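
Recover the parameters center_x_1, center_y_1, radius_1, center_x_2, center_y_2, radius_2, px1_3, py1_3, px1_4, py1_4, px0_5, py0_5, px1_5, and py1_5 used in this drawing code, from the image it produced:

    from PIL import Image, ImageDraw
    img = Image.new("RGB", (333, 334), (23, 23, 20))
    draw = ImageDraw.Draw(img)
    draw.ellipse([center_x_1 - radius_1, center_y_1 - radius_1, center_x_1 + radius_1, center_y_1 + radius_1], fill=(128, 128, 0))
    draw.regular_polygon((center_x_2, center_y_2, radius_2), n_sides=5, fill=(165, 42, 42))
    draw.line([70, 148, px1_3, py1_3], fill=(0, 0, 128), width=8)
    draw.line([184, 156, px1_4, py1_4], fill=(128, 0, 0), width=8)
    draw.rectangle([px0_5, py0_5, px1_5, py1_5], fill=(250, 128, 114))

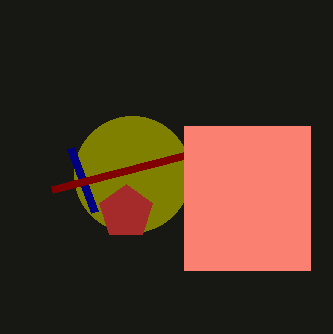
center_x_1 = 132; center_y_1 = 174; radius_1 = 58; center_x_2 = 126; center_y_2 = 212; radius_2 = 28; px1_3 = 94; py1_3 = 212; px1_4 = 52; py1_4 = 190; px0_5 = 184; py0_5 = 126; px1_5 = 310; py1_5 = 270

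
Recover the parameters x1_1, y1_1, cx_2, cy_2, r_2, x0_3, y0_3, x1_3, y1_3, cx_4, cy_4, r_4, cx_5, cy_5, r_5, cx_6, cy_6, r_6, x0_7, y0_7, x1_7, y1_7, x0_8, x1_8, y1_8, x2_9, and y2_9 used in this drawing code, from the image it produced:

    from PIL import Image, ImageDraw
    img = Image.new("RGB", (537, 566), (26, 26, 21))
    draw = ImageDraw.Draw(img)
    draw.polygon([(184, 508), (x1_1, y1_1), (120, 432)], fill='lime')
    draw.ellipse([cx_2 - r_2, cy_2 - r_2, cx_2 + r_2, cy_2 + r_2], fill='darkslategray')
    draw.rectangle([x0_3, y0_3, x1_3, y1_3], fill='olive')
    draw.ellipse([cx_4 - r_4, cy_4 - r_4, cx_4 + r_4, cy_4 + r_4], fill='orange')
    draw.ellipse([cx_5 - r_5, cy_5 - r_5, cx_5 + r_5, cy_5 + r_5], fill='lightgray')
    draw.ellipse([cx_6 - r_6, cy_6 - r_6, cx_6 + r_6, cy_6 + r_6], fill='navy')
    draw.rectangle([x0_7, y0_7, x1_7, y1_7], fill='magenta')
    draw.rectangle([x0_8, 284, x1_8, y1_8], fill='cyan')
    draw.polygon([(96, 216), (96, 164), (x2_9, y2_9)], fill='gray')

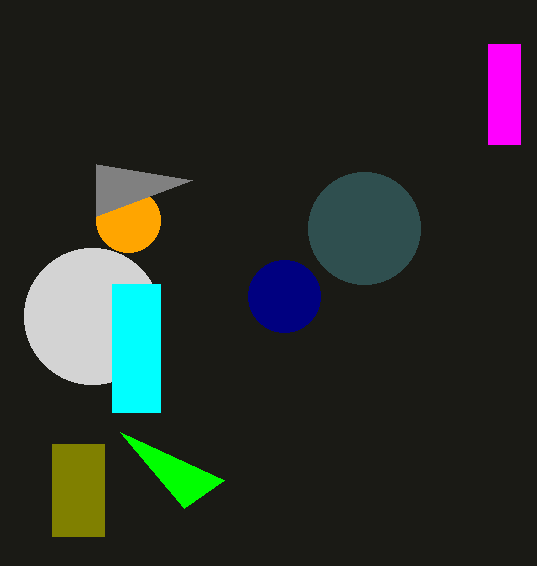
x1_1 = 224; y1_1 = 480; cx_2 = 364; cy_2 = 228; r_2 = 56; x0_3 = 52; y0_3 = 444; x1_3 = 104; y1_3 = 536; cx_4 = 128; cy_4 = 220; r_4 = 32; cx_5 = 92; cy_5 = 316; r_5 = 68; cx_6 = 284; cy_6 = 296; r_6 = 36; x0_7 = 488; y0_7 = 44; x1_7 = 520; y1_7 = 144; x0_8 = 112; x1_8 = 160; y1_8 = 412; x2_9 = 192; y2_9 = 180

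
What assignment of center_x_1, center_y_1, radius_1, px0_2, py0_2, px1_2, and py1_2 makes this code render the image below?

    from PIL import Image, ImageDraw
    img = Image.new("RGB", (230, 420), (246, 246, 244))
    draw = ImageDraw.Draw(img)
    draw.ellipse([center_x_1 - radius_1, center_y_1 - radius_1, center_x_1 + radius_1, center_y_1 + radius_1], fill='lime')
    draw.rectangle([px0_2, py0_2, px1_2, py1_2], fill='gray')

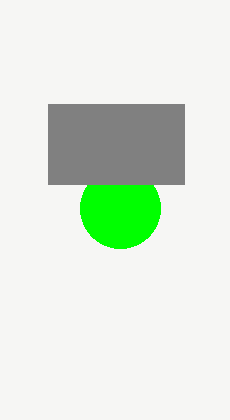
center_x_1 = 120
center_y_1 = 208
radius_1 = 40
px0_2 = 48
py0_2 = 104
px1_2 = 184
py1_2 = 184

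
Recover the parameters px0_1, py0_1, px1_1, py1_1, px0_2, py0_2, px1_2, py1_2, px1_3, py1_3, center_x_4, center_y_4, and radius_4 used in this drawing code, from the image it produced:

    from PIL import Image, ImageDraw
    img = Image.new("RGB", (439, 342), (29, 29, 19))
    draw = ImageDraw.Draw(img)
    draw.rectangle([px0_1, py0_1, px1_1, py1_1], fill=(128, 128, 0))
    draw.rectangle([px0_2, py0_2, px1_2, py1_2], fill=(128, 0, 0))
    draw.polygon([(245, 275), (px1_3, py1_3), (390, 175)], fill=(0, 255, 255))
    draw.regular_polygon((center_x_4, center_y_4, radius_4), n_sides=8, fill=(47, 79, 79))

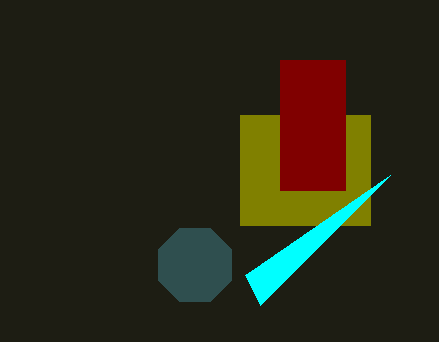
px0_1 = 240
py0_1 = 115
px1_1 = 370
py1_1 = 225
px0_2 = 280
py0_2 = 60
px1_2 = 345
py1_2 = 190
px1_3 = 260
py1_3 = 305
center_x_4 = 195
center_y_4 = 265
radius_4 = 40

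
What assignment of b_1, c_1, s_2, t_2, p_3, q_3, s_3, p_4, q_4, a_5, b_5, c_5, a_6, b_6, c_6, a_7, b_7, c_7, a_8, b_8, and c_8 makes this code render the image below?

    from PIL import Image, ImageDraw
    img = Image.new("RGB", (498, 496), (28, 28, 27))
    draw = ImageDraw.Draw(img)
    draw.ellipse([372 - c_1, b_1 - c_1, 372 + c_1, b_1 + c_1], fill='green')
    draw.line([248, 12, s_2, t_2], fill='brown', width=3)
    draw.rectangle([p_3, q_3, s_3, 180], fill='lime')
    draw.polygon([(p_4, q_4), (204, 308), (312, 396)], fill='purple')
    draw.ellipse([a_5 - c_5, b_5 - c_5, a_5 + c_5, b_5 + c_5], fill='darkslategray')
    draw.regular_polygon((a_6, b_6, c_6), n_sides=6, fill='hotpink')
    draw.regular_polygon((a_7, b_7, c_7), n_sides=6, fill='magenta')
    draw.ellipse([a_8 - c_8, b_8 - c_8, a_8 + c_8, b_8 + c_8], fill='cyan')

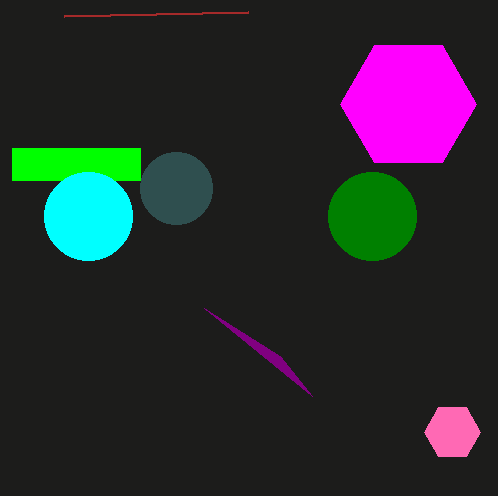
b_1 = 216, c_1 = 44, s_2 = 64, t_2 = 16, p_3 = 12, q_3 = 148, s_3 = 140, p_4 = 280, q_4 = 356, a_5 = 176, b_5 = 188, c_5 = 36, a_6 = 452, b_6 = 432, c_6 = 28, a_7 = 408, b_7 = 104, c_7 = 68, a_8 = 88, b_8 = 216, c_8 = 44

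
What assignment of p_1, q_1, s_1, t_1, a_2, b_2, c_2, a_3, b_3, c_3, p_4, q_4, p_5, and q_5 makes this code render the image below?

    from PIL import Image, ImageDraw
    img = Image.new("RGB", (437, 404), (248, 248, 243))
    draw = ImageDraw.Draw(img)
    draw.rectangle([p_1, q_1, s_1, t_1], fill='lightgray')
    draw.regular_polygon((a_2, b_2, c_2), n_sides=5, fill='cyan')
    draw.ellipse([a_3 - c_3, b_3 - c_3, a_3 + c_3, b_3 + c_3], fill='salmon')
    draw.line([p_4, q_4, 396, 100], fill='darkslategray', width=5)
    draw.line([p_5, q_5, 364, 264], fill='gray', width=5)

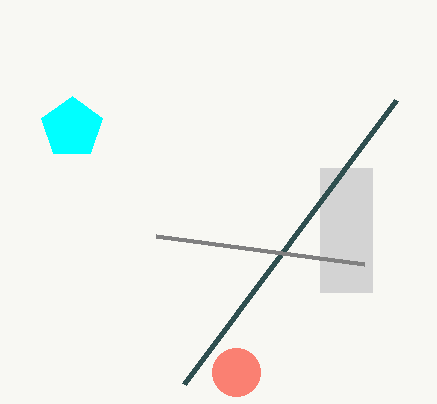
p_1 = 320
q_1 = 168
s_1 = 372
t_1 = 292
a_2 = 72
b_2 = 128
c_2 = 32
a_3 = 236
b_3 = 372
c_3 = 24
p_4 = 184
q_4 = 384
p_5 = 156
q_5 = 236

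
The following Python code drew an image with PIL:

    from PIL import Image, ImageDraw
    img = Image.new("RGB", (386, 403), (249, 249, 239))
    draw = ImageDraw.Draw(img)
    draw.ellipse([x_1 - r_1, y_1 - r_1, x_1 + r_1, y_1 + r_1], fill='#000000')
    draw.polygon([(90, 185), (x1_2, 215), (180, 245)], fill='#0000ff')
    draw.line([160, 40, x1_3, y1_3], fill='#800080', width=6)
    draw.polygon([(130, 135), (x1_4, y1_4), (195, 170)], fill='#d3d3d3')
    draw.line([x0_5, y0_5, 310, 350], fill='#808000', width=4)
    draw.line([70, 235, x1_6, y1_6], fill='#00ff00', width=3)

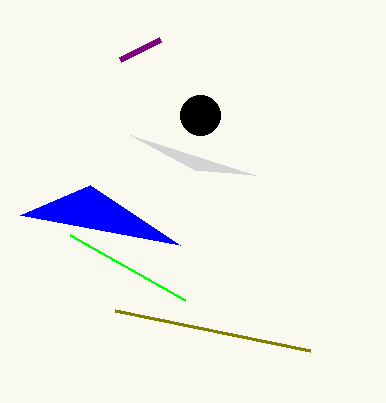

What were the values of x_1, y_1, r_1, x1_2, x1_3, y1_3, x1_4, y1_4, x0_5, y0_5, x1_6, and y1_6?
x_1 = 200
y_1 = 115
r_1 = 20
x1_2 = 20
x1_3 = 120
y1_3 = 60
x1_4 = 255
y1_4 = 175
x0_5 = 115
y0_5 = 310
x1_6 = 185
y1_6 = 300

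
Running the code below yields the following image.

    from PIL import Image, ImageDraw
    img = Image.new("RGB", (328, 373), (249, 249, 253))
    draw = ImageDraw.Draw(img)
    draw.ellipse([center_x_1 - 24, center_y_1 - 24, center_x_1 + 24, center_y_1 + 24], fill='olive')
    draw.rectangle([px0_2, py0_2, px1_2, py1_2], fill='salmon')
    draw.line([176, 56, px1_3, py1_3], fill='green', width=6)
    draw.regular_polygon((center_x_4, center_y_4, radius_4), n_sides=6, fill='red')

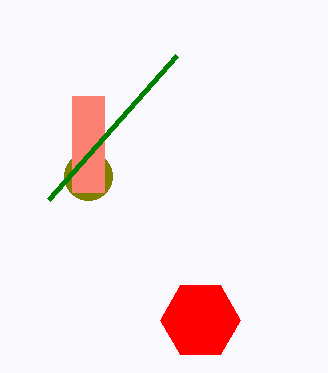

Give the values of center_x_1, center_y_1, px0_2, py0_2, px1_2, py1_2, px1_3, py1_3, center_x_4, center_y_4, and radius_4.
center_x_1 = 88, center_y_1 = 176, px0_2 = 72, py0_2 = 96, px1_2 = 104, py1_2 = 192, px1_3 = 48, py1_3 = 200, center_x_4 = 200, center_y_4 = 320, radius_4 = 40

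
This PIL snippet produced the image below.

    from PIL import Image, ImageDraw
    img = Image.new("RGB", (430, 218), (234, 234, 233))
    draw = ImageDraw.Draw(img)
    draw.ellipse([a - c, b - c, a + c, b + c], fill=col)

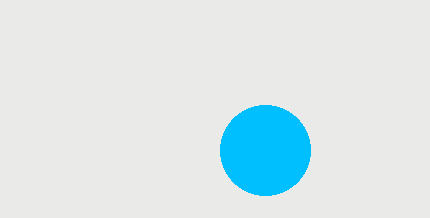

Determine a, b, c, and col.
a = 265, b = 150, c = 45, col = 'deepskyblue'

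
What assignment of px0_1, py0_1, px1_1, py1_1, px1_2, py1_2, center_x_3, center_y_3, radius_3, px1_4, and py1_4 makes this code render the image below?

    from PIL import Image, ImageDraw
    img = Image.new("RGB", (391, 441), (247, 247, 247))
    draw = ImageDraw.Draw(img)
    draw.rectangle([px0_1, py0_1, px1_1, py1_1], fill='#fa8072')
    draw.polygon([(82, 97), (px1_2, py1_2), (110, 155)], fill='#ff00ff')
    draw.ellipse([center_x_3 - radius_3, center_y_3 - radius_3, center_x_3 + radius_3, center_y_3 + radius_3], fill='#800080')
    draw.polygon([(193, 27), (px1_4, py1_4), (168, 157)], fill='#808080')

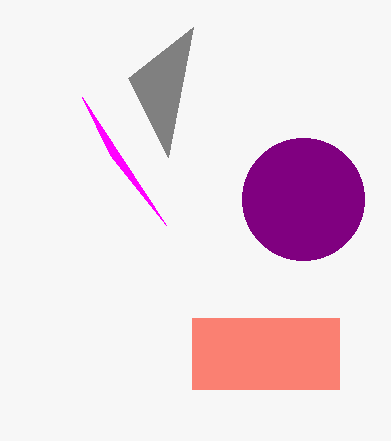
px0_1 = 192
py0_1 = 318
px1_1 = 339
py1_1 = 389
px1_2 = 166
py1_2 = 225
center_x_3 = 303
center_y_3 = 199
radius_3 = 61
px1_4 = 128
py1_4 = 78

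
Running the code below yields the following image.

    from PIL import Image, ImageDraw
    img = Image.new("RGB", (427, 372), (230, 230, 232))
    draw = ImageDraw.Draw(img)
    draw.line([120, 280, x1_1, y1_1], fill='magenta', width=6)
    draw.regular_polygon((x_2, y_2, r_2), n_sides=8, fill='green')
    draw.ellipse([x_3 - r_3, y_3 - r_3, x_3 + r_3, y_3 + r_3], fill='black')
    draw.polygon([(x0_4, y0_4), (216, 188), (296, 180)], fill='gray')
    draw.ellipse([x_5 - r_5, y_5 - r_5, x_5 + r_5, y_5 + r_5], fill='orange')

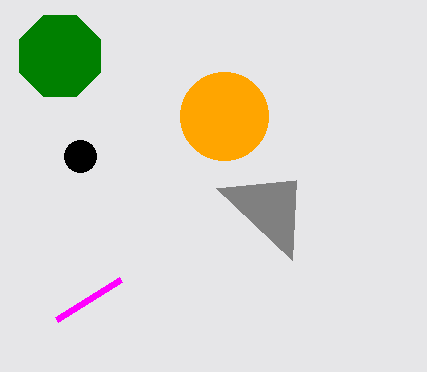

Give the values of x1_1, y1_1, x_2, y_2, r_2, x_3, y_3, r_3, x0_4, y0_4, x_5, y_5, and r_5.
x1_1 = 56; y1_1 = 320; x_2 = 60; y_2 = 56; r_2 = 44; x_3 = 80; y_3 = 156; r_3 = 16; x0_4 = 292; y0_4 = 260; x_5 = 224; y_5 = 116; r_5 = 44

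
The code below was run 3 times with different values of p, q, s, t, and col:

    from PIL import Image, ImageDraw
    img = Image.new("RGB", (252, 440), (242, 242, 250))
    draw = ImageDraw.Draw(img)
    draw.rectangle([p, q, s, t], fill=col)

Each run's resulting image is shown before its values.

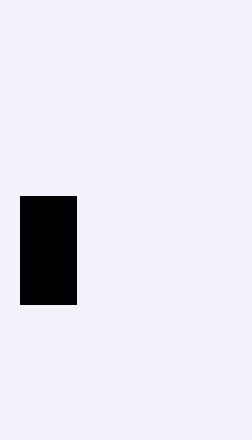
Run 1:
p = 20
q = 196
s = 76
t = 304
col = 'black'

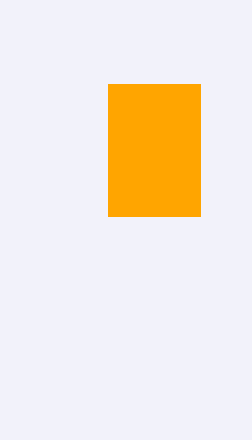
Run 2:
p = 108
q = 84
s = 200
t = 216
col = 'orange'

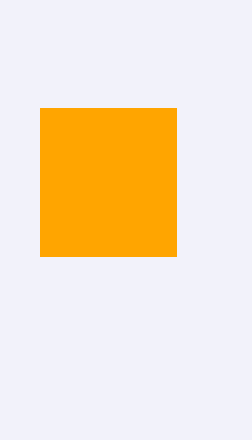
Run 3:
p = 40
q = 108
s = 176
t = 256
col = 'orange'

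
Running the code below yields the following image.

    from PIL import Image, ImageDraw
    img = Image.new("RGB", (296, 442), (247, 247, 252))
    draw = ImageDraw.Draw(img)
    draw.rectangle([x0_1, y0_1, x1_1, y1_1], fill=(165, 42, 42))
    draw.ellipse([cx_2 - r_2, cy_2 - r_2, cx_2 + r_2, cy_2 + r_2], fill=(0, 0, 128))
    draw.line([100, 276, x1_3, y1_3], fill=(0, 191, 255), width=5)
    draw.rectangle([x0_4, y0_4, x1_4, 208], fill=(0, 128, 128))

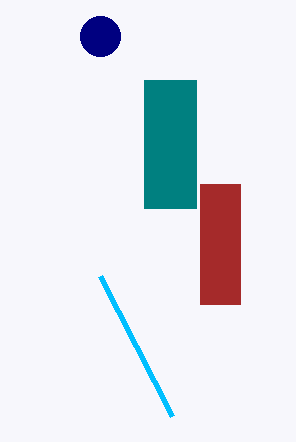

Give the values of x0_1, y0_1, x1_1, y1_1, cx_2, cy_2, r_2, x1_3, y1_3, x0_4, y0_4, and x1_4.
x0_1 = 200; y0_1 = 184; x1_1 = 240; y1_1 = 304; cx_2 = 100; cy_2 = 36; r_2 = 20; x1_3 = 172; y1_3 = 416; x0_4 = 144; y0_4 = 80; x1_4 = 196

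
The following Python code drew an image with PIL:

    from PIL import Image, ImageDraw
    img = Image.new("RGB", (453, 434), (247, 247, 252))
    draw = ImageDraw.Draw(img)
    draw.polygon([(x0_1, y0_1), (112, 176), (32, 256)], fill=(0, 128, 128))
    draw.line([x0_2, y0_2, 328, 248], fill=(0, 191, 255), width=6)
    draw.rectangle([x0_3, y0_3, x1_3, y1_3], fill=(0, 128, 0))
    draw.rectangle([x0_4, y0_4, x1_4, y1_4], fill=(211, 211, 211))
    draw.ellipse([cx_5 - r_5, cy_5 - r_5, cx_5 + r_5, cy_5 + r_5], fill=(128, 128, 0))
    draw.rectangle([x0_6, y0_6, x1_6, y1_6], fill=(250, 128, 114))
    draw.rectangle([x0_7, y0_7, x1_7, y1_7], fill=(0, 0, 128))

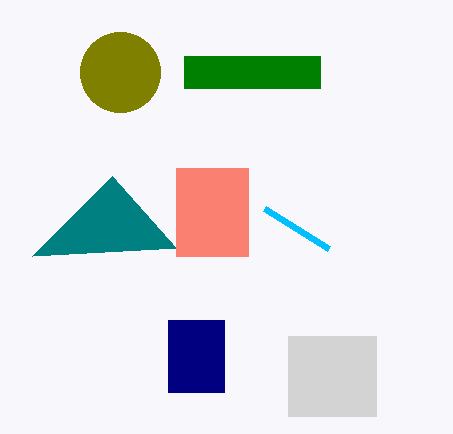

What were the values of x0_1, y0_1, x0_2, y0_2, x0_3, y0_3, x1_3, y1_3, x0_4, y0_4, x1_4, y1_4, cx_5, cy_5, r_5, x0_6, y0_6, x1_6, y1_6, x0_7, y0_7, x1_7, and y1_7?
x0_1 = 176; y0_1 = 248; x0_2 = 264; y0_2 = 208; x0_3 = 184; y0_3 = 56; x1_3 = 320; y1_3 = 88; x0_4 = 288; y0_4 = 336; x1_4 = 376; y1_4 = 416; cx_5 = 120; cy_5 = 72; r_5 = 40; x0_6 = 176; y0_6 = 168; x1_6 = 248; y1_6 = 256; x0_7 = 168; y0_7 = 320; x1_7 = 224; y1_7 = 392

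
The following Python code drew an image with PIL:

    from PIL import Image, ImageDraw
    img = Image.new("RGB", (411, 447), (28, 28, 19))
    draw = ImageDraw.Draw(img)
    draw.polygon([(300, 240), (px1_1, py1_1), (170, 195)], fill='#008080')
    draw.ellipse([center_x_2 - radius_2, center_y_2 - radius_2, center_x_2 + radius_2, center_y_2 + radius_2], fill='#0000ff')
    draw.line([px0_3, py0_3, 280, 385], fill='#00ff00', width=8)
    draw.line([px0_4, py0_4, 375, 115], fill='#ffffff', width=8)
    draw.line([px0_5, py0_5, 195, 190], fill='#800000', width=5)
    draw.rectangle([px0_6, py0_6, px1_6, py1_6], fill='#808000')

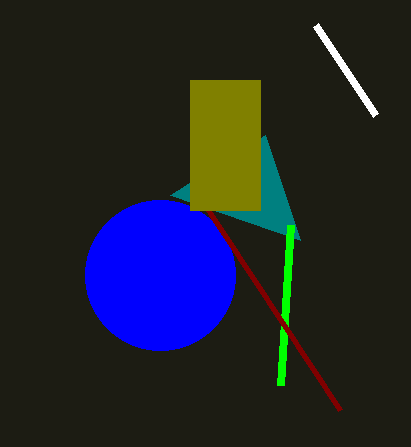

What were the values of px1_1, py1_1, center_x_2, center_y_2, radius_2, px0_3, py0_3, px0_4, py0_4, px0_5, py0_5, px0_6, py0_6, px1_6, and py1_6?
px1_1 = 265
py1_1 = 135
center_x_2 = 160
center_y_2 = 275
radius_2 = 75
px0_3 = 290
py0_3 = 225
px0_4 = 315
py0_4 = 25
px0_5 = 340
py0_5 = 410
px0_6 = 190
py0_6 = 80
px1_6 = 260
py1_6 = 210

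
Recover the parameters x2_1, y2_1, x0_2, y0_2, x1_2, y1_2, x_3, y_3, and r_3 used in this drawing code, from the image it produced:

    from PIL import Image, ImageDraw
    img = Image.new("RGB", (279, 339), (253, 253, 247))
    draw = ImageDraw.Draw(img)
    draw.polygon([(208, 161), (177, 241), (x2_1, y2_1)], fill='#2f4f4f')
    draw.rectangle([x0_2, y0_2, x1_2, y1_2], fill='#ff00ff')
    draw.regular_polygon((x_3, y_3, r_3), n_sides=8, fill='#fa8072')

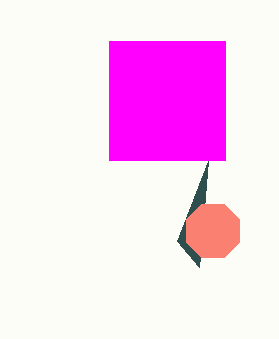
x2_1 = 199, y2_1 = 267, x0_2 = 109, y0_2 = 41, x1_2 = 225, y1_2 = 160, x_3 = 213, y_3 = 231, r_3 = 29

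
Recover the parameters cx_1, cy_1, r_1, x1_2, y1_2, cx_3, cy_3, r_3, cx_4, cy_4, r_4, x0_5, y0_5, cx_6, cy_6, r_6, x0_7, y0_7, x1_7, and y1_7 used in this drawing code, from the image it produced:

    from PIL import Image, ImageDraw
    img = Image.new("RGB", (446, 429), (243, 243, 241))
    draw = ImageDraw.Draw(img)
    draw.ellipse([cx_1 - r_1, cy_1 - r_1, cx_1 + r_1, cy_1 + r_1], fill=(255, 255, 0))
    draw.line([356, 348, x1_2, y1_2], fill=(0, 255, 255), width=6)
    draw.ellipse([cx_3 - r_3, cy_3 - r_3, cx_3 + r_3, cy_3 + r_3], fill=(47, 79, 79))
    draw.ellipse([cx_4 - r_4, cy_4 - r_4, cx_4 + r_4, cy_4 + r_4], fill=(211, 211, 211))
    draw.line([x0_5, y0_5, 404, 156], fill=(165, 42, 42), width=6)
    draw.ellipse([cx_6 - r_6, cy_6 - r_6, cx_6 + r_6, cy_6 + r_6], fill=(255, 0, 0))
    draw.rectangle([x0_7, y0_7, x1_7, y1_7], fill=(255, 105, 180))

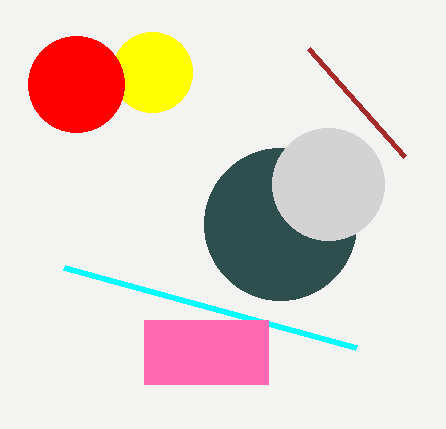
cx_1 = 152, cy_1 = 72, r_1 = 40, x1_2 = 64, y1_2 = 268, cx_3 = 280, cy_3 = 224, r_3 = 76, cx_4 = 328, cy_4 = 184, r_4 = 56, x0_5 = 308, y0_5 = 48, cx_6 = 76, cy_6 = 84, r_6 = 48, x0_7 = 144, y0_7 = 320, x1_7 = 268, y1_7 = 384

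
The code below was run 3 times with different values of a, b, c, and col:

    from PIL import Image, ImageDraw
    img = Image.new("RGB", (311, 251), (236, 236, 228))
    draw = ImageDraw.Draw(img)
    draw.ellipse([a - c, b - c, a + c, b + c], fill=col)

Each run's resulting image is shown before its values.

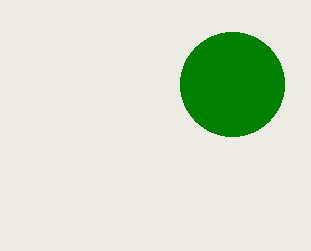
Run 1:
a = 232; b = 84; c = 52; col = 'green'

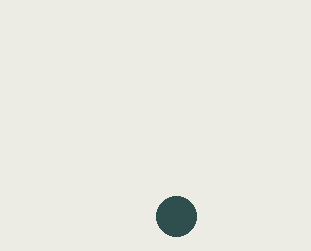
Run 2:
a = 176
b = 216
c = 20
col = 'darkslategray'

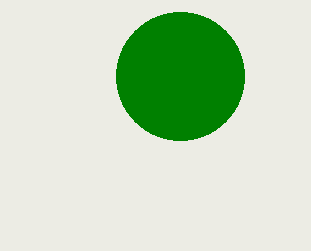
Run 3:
a = 180, b = 76, c = 64, col = 'green'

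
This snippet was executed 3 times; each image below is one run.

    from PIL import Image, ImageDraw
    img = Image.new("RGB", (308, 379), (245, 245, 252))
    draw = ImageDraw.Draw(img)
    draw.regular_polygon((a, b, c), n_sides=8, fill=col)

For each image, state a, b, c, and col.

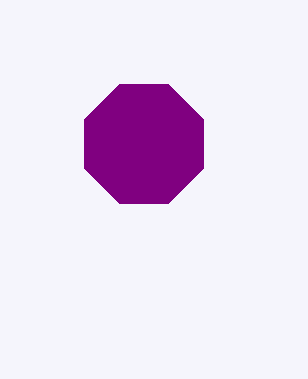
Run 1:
a = 144
b = 144
c = 64
col = 'purple'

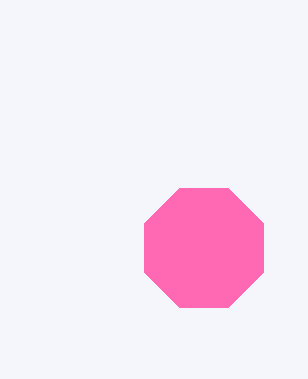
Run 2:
a = 204; b = 248; c = 64; col = 'hotpink'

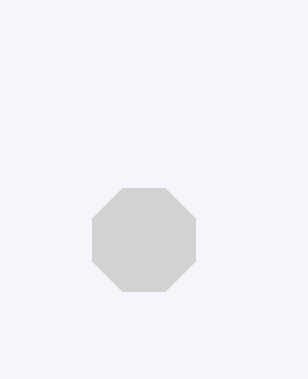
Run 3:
a = 144, b = 240, c = 56, col = 'lightgray'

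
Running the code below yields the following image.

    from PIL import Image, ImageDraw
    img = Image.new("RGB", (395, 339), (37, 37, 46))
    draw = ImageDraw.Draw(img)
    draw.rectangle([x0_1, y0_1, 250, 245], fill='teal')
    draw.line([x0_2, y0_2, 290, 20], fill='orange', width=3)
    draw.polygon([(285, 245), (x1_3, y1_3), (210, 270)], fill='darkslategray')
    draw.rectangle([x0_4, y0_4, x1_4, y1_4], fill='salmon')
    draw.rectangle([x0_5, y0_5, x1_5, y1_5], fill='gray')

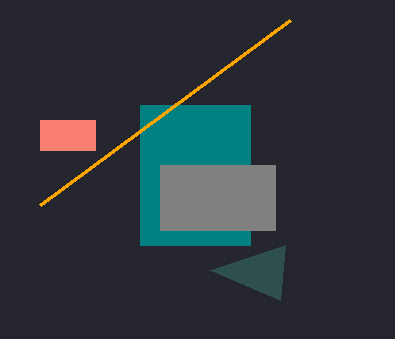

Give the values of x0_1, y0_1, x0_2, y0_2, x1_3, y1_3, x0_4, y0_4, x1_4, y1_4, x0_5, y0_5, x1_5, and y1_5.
x0_1 = 140; y0_1 = 105; x0_2 = 40; y0_2 = 205; x1_3 = 280; y1_3 = 300; x0_4 = 40; y0_4 = 120; x1_4 = 95; y1_4 = 150; x0_5 = 160; y0_5 = 165; x1_5 = 275; y1_5 = 230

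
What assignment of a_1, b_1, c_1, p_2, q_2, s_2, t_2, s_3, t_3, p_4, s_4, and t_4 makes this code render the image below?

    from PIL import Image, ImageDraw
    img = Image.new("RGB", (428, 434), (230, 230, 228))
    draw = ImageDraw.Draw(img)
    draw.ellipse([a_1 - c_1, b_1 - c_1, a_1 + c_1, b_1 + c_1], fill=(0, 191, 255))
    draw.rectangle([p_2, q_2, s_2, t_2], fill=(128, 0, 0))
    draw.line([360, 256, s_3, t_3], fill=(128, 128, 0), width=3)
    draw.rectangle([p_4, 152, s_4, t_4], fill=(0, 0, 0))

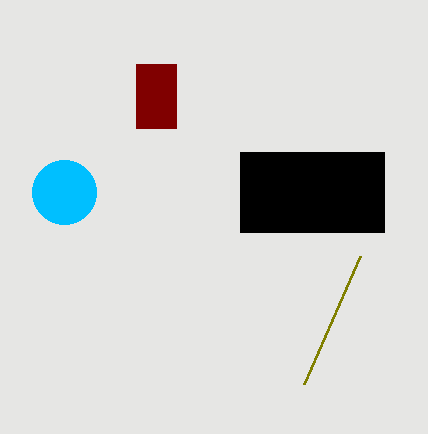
a_1 = 64; b_1 = 192; c_1 = 32; p_2 = 136; q_2 = 64; s_2 = 176; t_2 = 128; s_3 = 304; t_3 = 384; p_4 = 240; s_4 = 384; t_4 = 232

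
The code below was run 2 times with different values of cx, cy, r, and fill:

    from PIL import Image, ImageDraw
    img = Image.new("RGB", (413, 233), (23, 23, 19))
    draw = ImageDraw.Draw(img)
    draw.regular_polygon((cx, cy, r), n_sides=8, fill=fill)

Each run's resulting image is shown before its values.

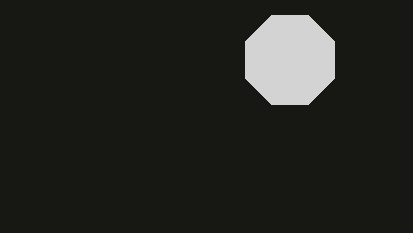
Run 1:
cx = 290; cy = 60; r = 48; fill = 'lightgray'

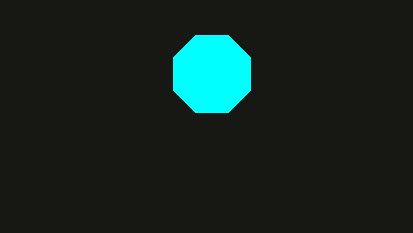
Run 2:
cx = 212
cy = 74
r = 42
fill = 'cyan'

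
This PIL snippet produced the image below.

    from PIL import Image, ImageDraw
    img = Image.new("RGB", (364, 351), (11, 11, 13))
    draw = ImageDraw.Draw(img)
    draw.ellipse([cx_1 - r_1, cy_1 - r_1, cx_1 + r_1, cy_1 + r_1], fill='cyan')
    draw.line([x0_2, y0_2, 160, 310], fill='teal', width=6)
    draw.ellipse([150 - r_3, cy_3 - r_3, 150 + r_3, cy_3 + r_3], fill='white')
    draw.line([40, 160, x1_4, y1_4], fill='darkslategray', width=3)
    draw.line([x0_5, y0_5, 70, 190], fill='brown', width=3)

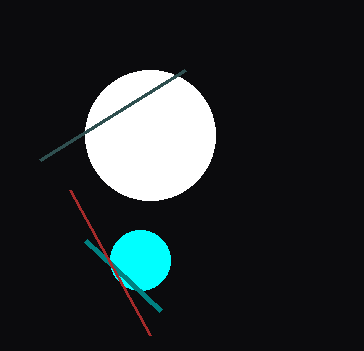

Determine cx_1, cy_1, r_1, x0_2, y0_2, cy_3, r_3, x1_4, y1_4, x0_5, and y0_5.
cx_1 = 140; cy_1 = 260; r_1 = 30; x0_2 = 85; y0_2 = 240; cy_3 = 135; r_3 = 65; x1_4 = 185; y1_4 = 70; x0_5 = 150; y0_5 = 335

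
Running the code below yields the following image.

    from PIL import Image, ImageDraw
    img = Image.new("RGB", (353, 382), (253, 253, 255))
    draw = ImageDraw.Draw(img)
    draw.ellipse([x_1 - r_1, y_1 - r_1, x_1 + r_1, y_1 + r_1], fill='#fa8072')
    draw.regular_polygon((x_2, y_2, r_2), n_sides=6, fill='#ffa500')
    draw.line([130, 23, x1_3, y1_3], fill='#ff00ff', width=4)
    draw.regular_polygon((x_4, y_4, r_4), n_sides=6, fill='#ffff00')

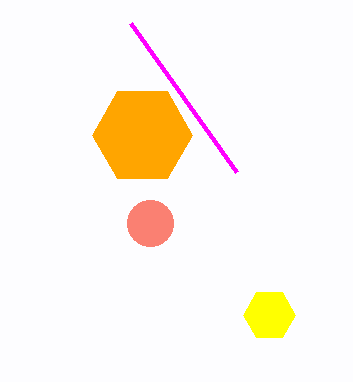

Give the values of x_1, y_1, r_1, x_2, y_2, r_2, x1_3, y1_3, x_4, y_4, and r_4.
x_1 = 150
y_1 = 223
r_1 = 23
x_2 = 142
y_2 = 135
r_2 = 50
x1_3 = 236
y1_3 = 172
x_4 = 269
y_4 = 315
r_4 = 26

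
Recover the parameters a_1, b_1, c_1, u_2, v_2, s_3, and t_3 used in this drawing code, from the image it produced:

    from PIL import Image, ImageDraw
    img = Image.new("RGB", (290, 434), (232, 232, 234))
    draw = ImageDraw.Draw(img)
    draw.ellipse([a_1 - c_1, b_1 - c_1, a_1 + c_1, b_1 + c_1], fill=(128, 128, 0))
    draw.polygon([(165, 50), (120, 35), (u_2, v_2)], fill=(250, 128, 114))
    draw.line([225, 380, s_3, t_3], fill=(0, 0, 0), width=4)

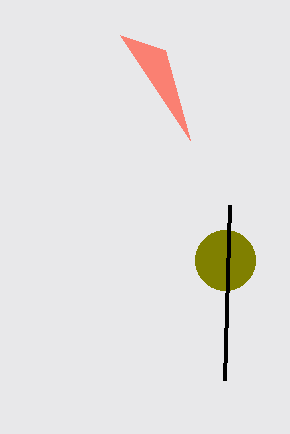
a_1 = 225; b_1 = 260; c_1 = 30; u_2 = 190; v_2 = 140; s_3 = 230; t_3 = 205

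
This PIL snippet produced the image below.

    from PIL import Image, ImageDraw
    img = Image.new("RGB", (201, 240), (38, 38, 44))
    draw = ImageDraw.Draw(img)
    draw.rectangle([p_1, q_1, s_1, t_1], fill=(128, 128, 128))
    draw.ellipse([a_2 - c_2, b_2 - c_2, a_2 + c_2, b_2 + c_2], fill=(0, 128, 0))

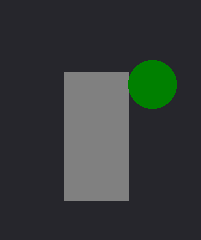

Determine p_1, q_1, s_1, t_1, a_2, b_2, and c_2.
p_1 = 64, q_1 = 72, s_1 = 128, t_1 = 200, a_2 = 152, b_2 = 84, c_2 = 24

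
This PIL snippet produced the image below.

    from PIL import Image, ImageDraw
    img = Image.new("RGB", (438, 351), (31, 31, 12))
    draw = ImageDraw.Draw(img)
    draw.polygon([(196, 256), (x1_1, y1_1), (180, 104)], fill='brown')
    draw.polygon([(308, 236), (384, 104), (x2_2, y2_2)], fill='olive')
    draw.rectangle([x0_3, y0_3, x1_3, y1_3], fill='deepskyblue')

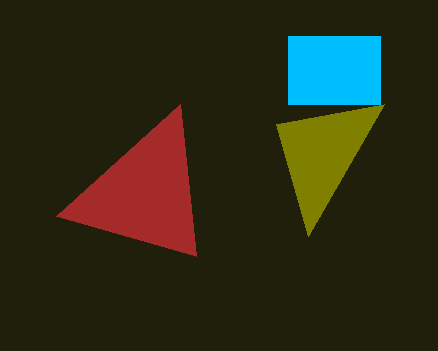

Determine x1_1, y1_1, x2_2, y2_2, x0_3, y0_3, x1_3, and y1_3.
x1_1 = 56
y1_1 = 216
x2_2 = 276
y2_2 = 124
x0_3 = 288
y0_3 = 36
x1_3 = 380
y1_3 = 104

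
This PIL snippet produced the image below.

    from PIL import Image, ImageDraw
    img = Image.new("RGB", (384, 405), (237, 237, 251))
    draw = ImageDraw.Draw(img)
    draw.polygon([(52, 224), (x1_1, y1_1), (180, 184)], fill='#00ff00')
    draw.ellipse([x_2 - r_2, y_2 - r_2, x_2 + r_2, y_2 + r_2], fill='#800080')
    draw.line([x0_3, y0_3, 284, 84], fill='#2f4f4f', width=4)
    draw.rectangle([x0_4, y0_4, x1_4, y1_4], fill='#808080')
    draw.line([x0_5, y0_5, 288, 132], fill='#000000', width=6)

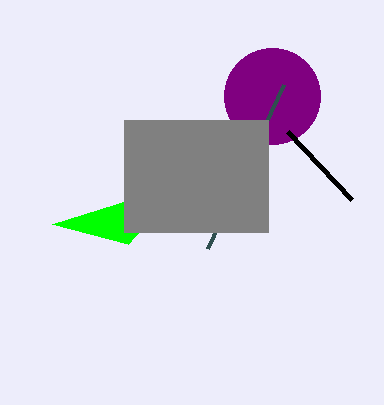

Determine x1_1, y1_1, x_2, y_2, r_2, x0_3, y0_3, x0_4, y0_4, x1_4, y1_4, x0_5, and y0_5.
x1_1 = 128
y1_1 = 244
x_2 = 272
y_2 = 96
r_2 = 48
x0_3 = 208
y0_3 = 248
x0_4 = 124
y0_4 = 120
x1_4 = 268
y1_4 = 232
x0_5 = 352
y0_5 = 200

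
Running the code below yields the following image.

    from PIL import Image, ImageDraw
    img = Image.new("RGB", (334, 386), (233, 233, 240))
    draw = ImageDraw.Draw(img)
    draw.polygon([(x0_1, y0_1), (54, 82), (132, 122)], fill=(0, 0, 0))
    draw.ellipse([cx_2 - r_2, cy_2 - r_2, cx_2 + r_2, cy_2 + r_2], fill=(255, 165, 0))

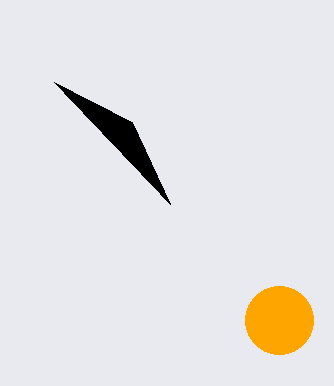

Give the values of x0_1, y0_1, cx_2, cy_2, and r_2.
x0_1 = 170
y0_1 = 204
cx_2 = 279
cy_2 = 320
r_2 = 34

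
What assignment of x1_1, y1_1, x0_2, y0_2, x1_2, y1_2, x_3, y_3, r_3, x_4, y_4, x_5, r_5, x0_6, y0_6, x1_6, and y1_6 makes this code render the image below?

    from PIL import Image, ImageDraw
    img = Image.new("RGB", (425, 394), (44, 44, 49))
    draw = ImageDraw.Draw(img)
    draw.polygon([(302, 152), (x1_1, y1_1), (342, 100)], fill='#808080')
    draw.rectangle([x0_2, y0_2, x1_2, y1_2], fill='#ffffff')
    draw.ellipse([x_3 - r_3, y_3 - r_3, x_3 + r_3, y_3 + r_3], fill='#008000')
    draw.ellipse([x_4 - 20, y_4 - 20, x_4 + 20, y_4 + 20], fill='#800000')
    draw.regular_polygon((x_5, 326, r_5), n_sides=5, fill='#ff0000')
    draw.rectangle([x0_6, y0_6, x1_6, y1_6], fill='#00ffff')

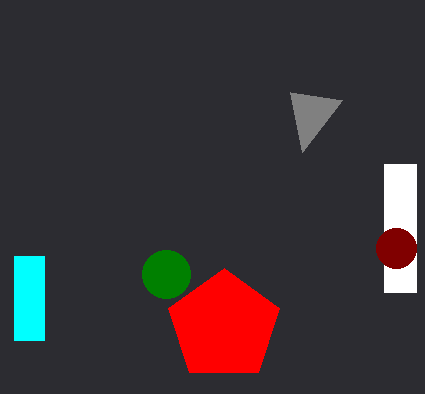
x1_1 = 290, y1_1 = 92, x0_2 = 384, y0_2 = 164, x1_2 = 416, y1_2 = 292, x_3 = 166, y_3 = 274, r_3 = 24, x_4 = 396, y_4 = 248, x_5 = 224, r_5 = 58, x0_6 = 14, y0_6 = 256, x1_6 = 44, y1_6 = 340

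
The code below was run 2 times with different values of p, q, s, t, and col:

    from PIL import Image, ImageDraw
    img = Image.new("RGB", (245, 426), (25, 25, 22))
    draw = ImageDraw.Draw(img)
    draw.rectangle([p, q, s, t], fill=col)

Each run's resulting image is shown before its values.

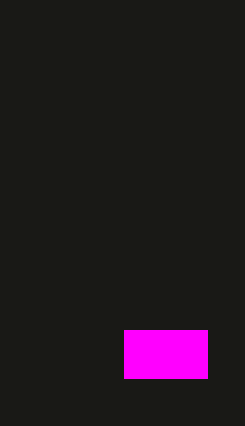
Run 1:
p = 124, q = 330, s = 207, t = 378, col = 'magenta'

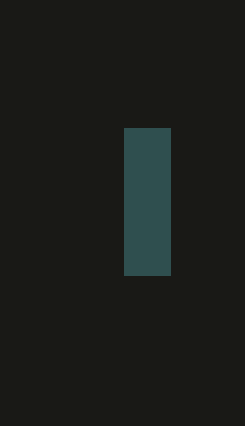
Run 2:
p = 124; q = 128; s = 170; t = 275; col = 'darkslategray'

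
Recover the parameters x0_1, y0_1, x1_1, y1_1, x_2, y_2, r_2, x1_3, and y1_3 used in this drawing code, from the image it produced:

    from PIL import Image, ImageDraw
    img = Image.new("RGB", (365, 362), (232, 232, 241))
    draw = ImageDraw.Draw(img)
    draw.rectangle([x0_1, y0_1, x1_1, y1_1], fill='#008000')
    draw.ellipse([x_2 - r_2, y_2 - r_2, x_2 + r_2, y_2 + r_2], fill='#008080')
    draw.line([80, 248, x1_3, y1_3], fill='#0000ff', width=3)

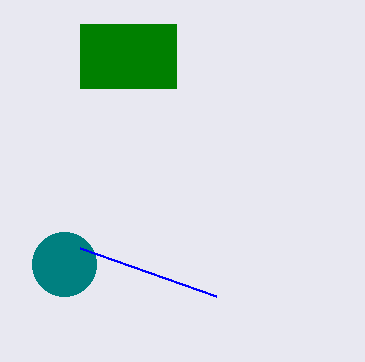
x0_1 = 80; y0_1 = 24; x1_1 = 176; y1_1 = 88; x_2 = 64; y_2 = 264; r_2 = 32; x1_3 = 216; y1_3 = 296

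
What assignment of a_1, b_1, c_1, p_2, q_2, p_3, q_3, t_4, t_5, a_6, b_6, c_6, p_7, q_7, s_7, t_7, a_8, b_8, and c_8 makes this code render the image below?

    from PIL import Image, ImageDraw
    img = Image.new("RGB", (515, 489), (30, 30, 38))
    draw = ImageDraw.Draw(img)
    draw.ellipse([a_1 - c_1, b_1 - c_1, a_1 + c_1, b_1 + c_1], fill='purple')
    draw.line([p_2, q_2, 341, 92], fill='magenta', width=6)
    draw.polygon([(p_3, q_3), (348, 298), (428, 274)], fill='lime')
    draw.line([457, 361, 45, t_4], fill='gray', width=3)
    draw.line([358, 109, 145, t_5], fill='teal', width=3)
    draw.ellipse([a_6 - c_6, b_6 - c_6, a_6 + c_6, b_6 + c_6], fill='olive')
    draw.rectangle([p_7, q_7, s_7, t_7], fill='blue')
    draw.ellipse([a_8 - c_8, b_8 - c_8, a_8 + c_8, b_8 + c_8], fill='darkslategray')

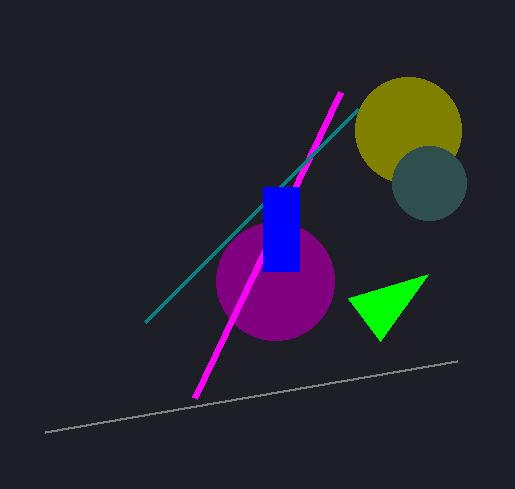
a_1 = 275; b_1 = 281; c_1 = 59; p_2 = 195; q_2 = 398; p_3 = 380; q_3 = 341; t_4 = 432; t_5 = 322; a_6 = 408; b_6 = 130; c_6 = 53; p_7 = 263; q_7 = 187; s_7 = 299; t_7 = 271; a_8 = 429; b_8 = 183; c_8 = 37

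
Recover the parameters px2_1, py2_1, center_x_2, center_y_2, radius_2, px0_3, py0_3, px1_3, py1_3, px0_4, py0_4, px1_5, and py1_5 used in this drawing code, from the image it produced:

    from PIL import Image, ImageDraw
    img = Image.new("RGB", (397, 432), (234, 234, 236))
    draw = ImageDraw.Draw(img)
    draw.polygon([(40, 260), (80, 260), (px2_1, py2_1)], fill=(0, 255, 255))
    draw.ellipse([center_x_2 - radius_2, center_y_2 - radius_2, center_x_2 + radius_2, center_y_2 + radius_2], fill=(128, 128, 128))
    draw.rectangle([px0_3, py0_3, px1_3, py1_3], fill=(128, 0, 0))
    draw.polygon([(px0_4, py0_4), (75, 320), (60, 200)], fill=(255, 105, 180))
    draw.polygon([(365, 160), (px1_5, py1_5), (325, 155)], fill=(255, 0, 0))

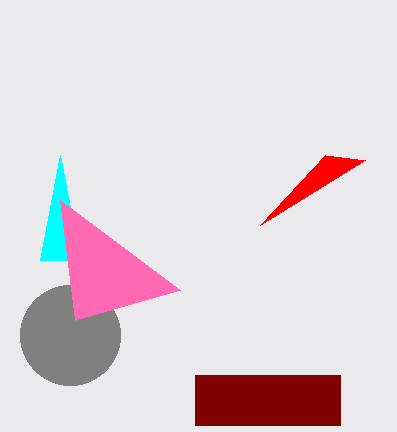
px2_1 = 60
py2_1 = 155
center_x_2 = 70
center_y_2 = 335
radius_2 = 50
px0_3 = 195
py0_3 = 375
px1_3 = 340
py1_3 = 425
px0_4 = 180
py0_4 = 290
px1_5 = 260
py1_5 = 225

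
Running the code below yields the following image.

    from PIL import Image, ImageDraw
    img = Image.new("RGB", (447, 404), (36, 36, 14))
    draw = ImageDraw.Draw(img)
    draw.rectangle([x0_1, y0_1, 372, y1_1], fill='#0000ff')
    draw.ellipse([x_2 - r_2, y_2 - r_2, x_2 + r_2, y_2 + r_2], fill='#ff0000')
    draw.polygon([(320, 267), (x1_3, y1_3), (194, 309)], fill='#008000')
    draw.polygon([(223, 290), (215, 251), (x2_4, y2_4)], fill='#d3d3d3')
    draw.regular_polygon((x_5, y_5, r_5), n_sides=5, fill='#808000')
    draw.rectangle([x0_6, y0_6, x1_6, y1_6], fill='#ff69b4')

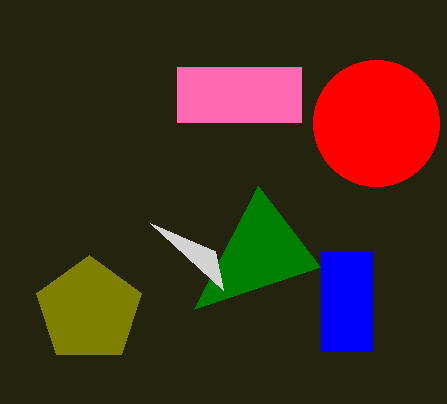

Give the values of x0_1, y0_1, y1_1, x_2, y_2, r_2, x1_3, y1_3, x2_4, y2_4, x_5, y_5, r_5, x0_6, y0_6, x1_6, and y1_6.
x0_1 = 321; y0_1 = 252; y1_1 = 351; x_2 = 376; y_2 = 123; r_2 = 63; x1_3 = 258; y1_3 = 186; x2_4 = 150; y2_4 = 223; x_5 = 89; y_5 = 310; r_5 = 55; x0_6 = 177; y0_6 = 67; x1_6 = 301; y1_6 = 122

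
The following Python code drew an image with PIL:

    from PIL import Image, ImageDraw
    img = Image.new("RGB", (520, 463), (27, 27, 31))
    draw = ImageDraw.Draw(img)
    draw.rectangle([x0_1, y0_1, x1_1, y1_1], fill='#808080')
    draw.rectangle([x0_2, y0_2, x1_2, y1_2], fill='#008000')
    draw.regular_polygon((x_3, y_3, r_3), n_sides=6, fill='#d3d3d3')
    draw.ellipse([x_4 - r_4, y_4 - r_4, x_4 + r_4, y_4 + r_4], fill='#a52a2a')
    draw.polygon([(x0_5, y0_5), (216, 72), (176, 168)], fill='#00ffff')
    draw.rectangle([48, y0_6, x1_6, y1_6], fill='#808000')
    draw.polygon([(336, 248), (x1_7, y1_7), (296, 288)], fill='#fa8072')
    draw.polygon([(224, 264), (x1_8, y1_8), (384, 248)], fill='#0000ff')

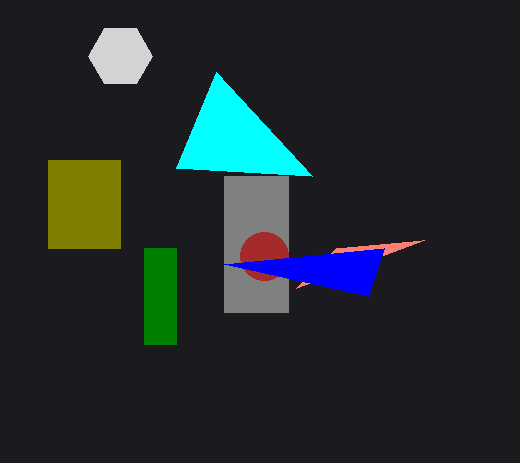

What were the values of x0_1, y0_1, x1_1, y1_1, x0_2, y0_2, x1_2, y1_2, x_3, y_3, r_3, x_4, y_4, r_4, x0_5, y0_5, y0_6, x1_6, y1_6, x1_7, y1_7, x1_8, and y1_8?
x0_1 = 224, y0_1 = 176, x1_1 = 288, y1_1 = 312, x0_2 = 144, y0_2 = 248, x1_2 = 176, y1_2 = 344, x_3 = 120, y_3 = 56, r_3 = 32, x_4 = 264, y_4 = 256, r_4 = 24, x0_5 = 312, y0_5 = 176, y0_6 = 160, x1_6 = 120, y1_6 = 248, x1_7 = 424, y1_7 = 240, x1_8 = 368, y1_8 = 296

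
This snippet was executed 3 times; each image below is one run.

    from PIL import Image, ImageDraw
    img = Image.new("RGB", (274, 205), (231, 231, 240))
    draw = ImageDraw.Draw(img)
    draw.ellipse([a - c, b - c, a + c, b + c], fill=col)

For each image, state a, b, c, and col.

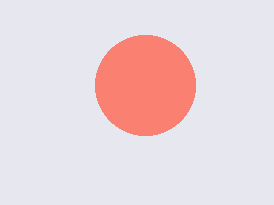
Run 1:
a = 145; b = 85; c = 50; col = 'salmon'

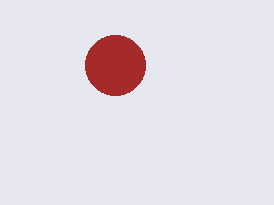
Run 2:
a = 115
b = 65
c = 30
col = 'brown'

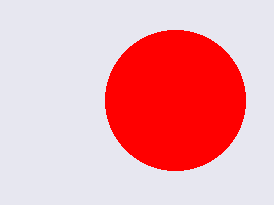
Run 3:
a = 175
b = 100
c = 70
col = 'red'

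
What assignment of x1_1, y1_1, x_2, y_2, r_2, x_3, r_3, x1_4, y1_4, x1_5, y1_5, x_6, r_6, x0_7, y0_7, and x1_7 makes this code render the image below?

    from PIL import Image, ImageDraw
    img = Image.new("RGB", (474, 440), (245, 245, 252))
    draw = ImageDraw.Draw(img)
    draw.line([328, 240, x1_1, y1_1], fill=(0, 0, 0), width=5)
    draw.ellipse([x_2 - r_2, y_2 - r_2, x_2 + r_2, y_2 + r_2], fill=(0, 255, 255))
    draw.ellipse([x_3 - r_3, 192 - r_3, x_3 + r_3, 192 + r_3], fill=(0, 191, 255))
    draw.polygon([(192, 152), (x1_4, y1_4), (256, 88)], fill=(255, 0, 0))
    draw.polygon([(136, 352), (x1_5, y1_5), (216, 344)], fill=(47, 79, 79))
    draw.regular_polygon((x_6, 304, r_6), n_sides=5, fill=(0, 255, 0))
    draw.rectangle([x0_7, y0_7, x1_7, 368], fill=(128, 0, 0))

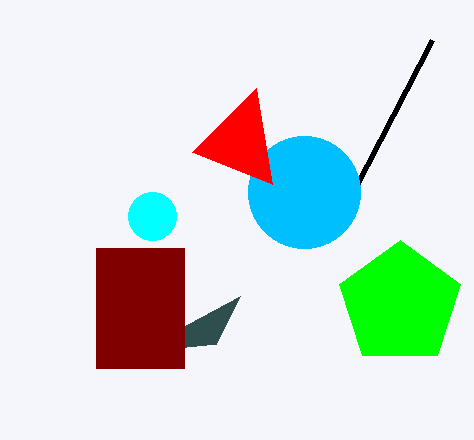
x1_1 = 432
y1_1 = 40
x_2 = 152
y_2 = 216
r_2 = 24
x_3 = 304
r_3 = 56
x1_4 = 272
y1_4 = 184
x1_5 = 240
y1_5 = 296
x_6 = 400
r_6 = 64
x0_7 = 96
y0_7 = 248
x1_7 = 184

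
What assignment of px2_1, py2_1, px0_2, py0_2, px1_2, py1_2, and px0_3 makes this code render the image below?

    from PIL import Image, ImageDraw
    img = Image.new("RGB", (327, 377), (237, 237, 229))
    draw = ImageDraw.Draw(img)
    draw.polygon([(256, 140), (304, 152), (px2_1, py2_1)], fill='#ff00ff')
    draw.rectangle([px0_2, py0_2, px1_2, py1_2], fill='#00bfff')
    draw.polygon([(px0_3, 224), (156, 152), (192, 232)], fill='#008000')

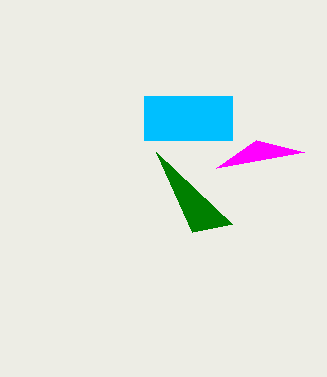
px2_1 = 216, py2_1 = 168, px0_2 = 144, py0_2 = 96, px1_2 = 232, py1_2 = 140, px0_3 = 232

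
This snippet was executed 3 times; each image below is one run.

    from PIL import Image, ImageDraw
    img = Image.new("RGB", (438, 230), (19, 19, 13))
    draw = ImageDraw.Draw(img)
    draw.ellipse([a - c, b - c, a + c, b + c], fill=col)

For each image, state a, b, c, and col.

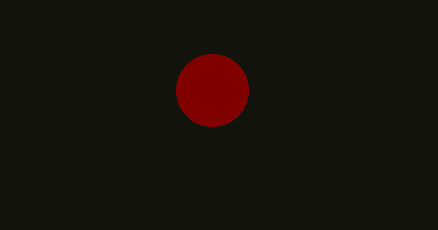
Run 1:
a = 212
b = 90
c = 36
col = 'maroon'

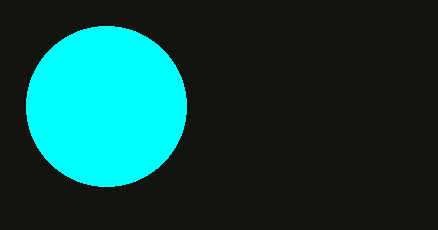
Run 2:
a = 106; b = 106; c = 80; col = 'cyan'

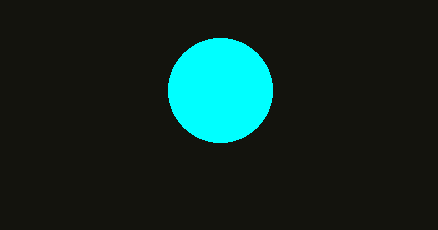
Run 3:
a = 220; b = 90; c = 52; col = 'cyan'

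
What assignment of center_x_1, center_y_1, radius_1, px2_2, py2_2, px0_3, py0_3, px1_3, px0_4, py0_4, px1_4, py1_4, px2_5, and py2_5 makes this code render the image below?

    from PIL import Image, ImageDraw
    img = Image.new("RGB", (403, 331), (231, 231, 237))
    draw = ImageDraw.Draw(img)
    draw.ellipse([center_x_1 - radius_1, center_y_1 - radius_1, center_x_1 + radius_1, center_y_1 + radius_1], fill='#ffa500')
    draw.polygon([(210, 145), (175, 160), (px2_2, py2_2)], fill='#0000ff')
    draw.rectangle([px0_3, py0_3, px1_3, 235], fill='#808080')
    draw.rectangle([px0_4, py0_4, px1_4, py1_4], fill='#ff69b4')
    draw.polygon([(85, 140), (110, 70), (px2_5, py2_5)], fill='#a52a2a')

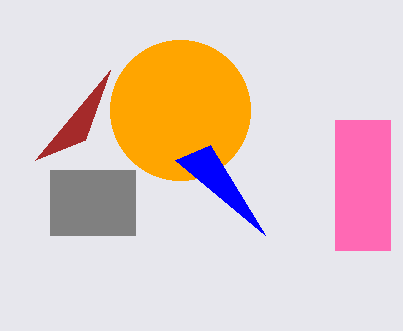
center_x_1 = 180; center_y_1 = 110; radius_1 = 70; px2_2 = 265; py2_2 = 235; px0_3 = 50; py0_3 = 170; px1_3 = 135; px0_4 = 335; py0_4 = 120; px1_4 = 390; py1_4 = 250; px2_5 = 35; py2_5 = 160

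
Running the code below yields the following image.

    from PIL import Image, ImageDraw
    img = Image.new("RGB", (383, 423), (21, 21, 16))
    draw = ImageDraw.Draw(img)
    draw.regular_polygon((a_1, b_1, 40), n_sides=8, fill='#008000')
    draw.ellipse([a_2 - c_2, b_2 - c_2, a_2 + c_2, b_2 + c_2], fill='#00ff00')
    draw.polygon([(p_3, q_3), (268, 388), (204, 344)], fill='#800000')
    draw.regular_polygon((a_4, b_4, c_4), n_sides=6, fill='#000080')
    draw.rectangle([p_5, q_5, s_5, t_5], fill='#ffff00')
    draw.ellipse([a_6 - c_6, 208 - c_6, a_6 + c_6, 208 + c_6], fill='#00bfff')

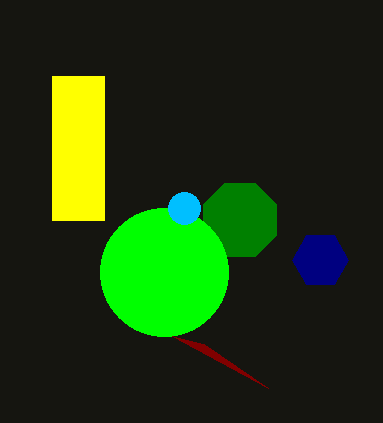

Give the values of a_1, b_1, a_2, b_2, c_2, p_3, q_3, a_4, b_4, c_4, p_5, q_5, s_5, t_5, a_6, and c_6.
a_1 = 240
b_1 = 220
a_2 = 164
b_2 = 272
c_2 = 64
p_3 = 172
q_3 = 336
a_4 = 320
b_4 = 260
c_4 = 28
p_5 = 52
q_5 = 76
s_5 = 104
t_5 = 220
a_6 = 184
c_6 = 16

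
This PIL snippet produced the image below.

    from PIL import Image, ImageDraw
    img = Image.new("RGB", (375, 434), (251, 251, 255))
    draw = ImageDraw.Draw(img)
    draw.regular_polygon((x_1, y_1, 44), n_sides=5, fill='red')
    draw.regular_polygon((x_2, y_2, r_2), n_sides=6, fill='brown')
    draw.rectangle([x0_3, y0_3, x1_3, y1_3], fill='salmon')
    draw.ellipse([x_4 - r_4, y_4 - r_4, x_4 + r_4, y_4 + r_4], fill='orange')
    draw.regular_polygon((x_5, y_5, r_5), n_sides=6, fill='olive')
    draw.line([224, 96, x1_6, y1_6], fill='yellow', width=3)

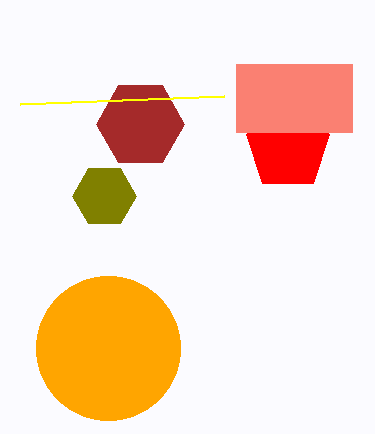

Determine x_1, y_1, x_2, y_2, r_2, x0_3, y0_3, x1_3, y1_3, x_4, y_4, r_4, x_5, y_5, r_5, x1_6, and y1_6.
x_1 = 288
y_1 = 148
x_2 = 140
y_2 = 124
r_2 = 44
x0_3 = 236
y0_3 = 64
x1_3 = 352
y1_3 = 132
x_4 = 108
y_4 = 348
r_4 = 72
x_5 = 104
y_5 = 196
r_5 = 32
x1_6 = 20
y1_6 = 104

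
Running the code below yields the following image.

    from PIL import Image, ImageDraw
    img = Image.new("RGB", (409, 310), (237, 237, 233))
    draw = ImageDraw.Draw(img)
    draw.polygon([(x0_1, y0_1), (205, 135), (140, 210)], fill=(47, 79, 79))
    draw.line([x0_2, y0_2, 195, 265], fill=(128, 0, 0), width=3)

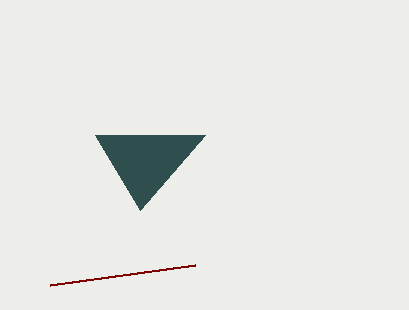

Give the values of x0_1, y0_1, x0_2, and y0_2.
x0_1 = 95, y0_1 = 135, x0_2 = 50, y0_2 = 285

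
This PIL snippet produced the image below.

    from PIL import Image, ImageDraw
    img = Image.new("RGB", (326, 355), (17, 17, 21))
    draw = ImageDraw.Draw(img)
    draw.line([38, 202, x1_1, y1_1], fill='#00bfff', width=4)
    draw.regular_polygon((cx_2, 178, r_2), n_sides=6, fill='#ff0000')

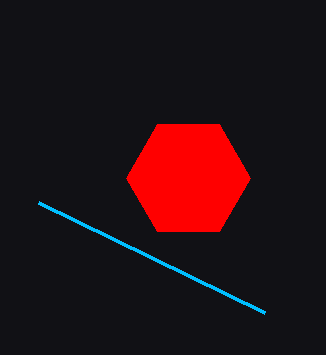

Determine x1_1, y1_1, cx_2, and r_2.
x1_1 = 264
y1_1 = 312
cx_2 = 188
r_2 = 62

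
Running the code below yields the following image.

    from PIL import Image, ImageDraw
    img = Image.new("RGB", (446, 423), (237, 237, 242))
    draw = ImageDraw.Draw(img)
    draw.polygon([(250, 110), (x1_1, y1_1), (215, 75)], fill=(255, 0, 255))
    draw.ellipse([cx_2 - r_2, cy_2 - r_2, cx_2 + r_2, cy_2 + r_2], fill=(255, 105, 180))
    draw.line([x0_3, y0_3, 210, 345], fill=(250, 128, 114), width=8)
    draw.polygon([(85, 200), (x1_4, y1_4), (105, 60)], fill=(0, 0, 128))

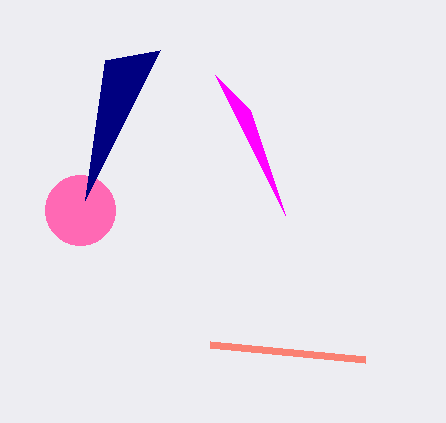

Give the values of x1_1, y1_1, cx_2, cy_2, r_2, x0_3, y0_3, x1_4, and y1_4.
x1_1 = 285
y1_1 = 215
cx_2 = 80
cy_2 = 210
r_2 = 35
x0_3 = 365
y0_3 = 360
x1_4 = 160
y1_4 = 50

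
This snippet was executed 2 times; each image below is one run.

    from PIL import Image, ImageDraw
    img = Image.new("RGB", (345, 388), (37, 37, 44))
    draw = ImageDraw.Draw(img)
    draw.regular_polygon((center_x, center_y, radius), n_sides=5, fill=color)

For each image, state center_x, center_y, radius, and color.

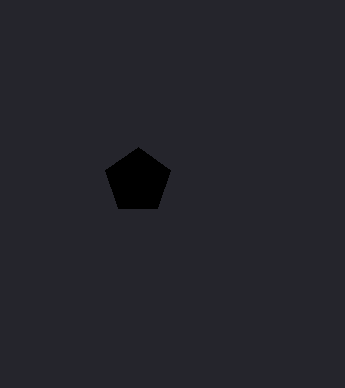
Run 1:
center_x = 138, center_y = 181, radius = 34, color = 'black'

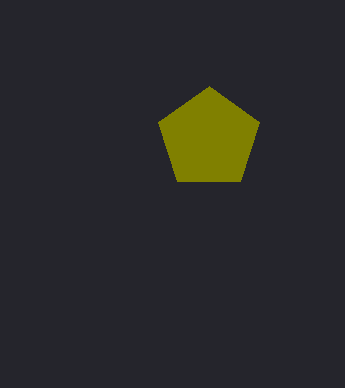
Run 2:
center_x = 209
center_y = 139
radius = 53
color = 'olive'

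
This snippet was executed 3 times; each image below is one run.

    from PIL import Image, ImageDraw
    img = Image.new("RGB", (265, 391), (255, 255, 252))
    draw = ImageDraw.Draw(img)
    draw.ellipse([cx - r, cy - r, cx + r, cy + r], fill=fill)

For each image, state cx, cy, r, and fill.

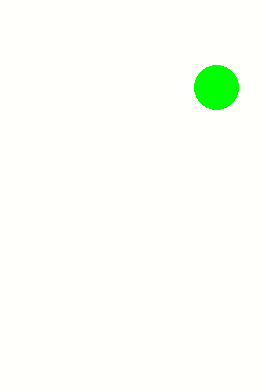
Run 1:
cx = 216
cy = 87
r = 22
fill = 'lime'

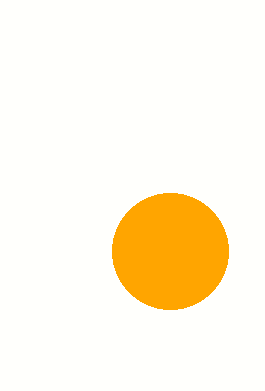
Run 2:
cx = 170; cy = 251; r = 58; fill = 'orange'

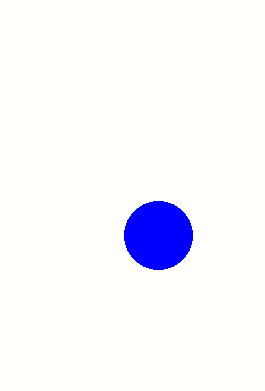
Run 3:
cx = 158
cy = 235
r = 34
fill = 'blue'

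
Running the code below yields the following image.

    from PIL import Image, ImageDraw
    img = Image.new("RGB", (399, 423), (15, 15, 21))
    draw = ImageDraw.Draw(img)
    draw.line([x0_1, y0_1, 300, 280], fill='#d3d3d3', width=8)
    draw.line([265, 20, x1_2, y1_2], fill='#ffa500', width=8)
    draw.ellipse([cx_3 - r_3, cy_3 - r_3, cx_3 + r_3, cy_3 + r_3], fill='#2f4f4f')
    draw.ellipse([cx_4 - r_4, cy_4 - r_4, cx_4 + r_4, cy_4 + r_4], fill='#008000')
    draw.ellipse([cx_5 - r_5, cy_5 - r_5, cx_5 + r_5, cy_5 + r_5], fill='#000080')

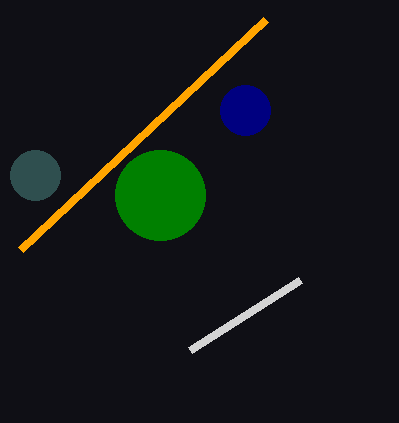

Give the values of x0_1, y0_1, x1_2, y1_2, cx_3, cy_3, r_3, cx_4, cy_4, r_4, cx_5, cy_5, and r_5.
x0_1 = 190
y0_1 = 350
x1_2 = 20
y1_2 = 250
cx_3 = 35
cy_3 = 175
r_3 = 25
cx_4 = 160
cy_4 = 195
r_4 = 45
cx_5 = 245
cy_5 = 110
r_5 = 25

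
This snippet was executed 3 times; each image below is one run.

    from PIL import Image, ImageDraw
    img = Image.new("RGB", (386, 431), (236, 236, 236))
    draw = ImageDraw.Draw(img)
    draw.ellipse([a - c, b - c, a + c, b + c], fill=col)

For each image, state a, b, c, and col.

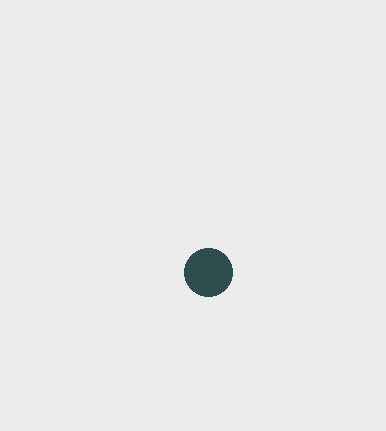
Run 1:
a = 208; b = 272; c = 24; col = 'darkslategray'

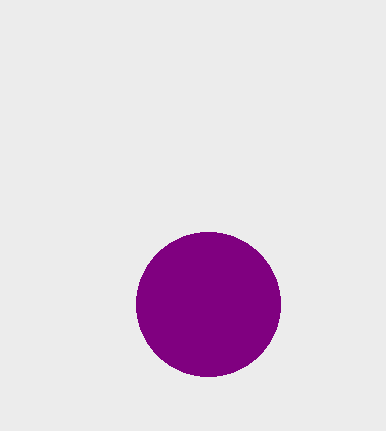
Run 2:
a = 208, b = 304, c = 72, col = 'purple'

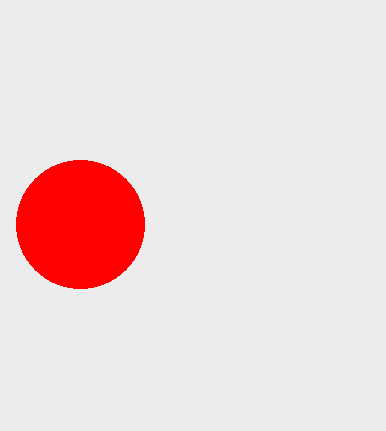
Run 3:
a = 80; b = 224; c = 64; col = 'red'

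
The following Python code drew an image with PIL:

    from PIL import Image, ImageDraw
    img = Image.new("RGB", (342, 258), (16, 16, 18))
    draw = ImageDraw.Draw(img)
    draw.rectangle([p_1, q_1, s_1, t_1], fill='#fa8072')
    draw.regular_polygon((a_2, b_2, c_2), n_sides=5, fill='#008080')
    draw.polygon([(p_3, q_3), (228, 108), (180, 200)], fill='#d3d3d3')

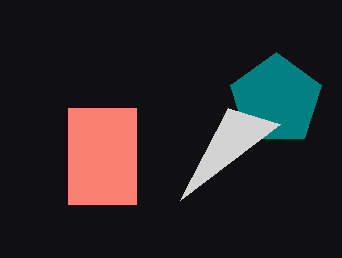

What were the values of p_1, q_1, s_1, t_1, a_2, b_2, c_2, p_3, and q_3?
p_1 = 68
q_1 = 108
s_1 = 136
t_1 = 204
a_2 = 276
b_2 = 100
c_2 = 48
p_3 = 280
q_3 = 124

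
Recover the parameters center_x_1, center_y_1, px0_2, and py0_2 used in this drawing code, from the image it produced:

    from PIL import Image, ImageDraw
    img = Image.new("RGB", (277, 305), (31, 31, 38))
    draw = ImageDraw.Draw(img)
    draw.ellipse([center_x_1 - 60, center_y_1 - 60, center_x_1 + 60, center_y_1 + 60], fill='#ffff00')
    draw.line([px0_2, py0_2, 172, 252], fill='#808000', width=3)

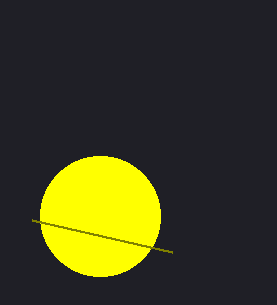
center_x_1 = 100
center_y_1 = 216
px0_2 = 32
py0_2 = 220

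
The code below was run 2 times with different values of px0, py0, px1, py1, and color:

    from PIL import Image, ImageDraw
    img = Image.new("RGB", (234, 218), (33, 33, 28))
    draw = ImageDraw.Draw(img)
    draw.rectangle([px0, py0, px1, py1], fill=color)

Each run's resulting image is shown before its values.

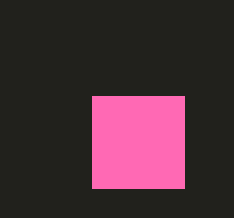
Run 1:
px0 = 92, py0 = 96, px1 = 184, py1 = 188, color = 'hotpink'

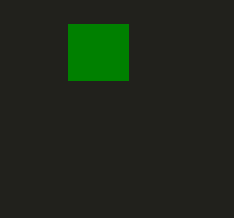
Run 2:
px0 = 68; py0 = 24; px1 = 128; py1 = 80; color = 'green'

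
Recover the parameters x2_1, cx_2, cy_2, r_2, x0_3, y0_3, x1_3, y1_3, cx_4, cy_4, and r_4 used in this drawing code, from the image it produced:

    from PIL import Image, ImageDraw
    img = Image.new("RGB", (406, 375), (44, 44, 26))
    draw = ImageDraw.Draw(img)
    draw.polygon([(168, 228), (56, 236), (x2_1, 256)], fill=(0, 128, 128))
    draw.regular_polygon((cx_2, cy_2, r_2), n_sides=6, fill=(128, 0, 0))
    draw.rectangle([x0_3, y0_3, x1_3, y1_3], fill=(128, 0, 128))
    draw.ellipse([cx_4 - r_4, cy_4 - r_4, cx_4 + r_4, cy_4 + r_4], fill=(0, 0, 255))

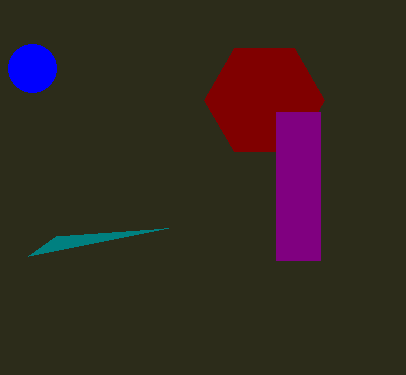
x2_1 = 28, cx_2 = 264, cy_2 = 100, r_2 = 60, x0_3 = 276, y0_3 = 112, x1_3 = 320, y1_3 = 260, cx_4 = 32, cy_4 = 68, r_4 = 24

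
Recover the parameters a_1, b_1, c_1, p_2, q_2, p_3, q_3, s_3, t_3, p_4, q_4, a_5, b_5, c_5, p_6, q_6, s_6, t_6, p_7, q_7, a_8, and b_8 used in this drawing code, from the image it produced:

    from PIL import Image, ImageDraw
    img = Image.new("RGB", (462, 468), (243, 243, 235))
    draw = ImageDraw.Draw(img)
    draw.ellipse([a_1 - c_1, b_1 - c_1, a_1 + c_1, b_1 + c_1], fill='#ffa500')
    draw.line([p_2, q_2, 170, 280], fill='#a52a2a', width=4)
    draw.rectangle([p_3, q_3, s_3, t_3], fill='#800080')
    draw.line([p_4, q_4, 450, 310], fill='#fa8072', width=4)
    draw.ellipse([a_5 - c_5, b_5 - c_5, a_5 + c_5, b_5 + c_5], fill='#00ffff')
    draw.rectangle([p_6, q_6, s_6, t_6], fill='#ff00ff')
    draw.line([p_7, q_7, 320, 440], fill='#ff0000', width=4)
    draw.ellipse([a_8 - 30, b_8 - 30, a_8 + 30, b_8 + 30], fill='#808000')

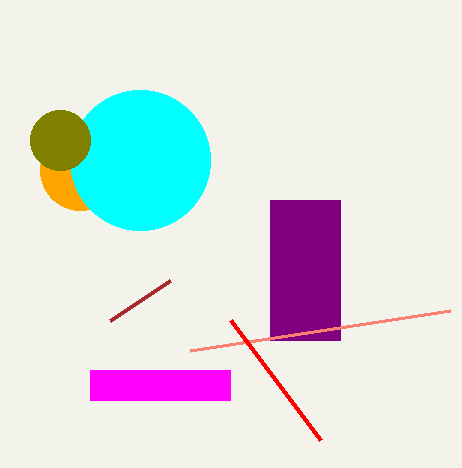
a_1 = 80
b_1 = 170
c_1 = 40
p_2 = 110
q_2 = 320
p_3 = 270
q_3 = 200
s_3 = 340
t_3 = 340
p_4 = 190
q_4 = 350
a_5 = 140
b_5 = 160
c_5 = 70
p_6 = 90
q_6 = 370
s_6 = 230
t_6 = 400
p_7 = 230
q_7 = 320
a_8 = 60
b_8 = 140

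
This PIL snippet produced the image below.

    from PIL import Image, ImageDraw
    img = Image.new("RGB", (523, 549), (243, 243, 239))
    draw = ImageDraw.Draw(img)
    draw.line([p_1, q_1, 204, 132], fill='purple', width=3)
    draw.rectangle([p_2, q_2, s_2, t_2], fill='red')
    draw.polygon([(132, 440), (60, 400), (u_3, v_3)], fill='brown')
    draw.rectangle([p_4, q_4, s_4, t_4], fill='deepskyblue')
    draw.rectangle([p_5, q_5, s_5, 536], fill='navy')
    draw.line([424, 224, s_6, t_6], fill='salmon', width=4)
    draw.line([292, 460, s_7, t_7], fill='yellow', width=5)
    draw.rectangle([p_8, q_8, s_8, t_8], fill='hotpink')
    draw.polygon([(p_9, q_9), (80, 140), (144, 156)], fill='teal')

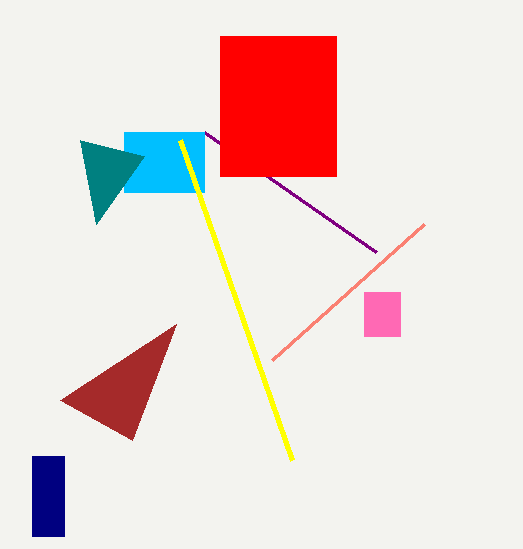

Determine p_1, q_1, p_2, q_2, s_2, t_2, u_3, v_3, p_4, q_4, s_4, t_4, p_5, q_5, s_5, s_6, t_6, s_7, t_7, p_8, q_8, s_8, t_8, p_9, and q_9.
p_1 = 376
q_1 = 252
p_2 = 220
q_2 = 36
s_2 = 336
t_2 = 176
u_3 = 176
v_3 = 324
p_4 = 124
q_4 = 132
s_4 = 204
t_4 = 192
p_5 = 32
q_5 = 456
s_5 = 64
s_6 = 272
t_6 = 360
s_7 = 180
t_7 = 140
p_8 = 364
q_8 = 292
s_8 = 400
t_8 = 336
p_9 = 96
q_9 = 224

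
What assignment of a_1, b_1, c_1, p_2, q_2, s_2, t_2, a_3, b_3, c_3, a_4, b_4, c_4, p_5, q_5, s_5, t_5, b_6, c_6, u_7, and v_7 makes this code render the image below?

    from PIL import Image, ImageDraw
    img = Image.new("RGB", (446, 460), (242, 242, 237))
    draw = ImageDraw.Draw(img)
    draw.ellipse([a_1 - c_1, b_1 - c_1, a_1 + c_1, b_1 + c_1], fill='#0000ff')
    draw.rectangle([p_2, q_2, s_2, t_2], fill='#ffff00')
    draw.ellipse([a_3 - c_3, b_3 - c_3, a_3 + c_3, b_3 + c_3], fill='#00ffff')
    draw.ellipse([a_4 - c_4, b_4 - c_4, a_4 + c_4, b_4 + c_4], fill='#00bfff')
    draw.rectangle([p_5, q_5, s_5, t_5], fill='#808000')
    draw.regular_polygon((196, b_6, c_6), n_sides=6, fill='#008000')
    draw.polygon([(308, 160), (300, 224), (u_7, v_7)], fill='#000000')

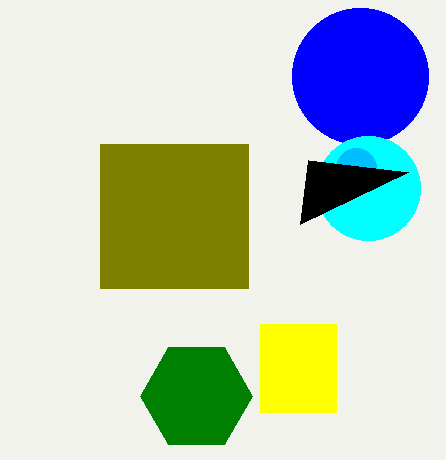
a_1 = 360
b_1 = 76
c_1 = 68
p_2 = 260
q_2 = 324
s_2 = 336
t_2 = 412
a_3 = 368
b_3 = 188
c_3 = 52
a_4 = 356
b_4 = 168
c_4 = 20
p_5 = 100
q_5 = 144
s_5 = 248
t_5 = 288
b_6 = 396
c_6 = 56
u_7 = 408
v_7 = 172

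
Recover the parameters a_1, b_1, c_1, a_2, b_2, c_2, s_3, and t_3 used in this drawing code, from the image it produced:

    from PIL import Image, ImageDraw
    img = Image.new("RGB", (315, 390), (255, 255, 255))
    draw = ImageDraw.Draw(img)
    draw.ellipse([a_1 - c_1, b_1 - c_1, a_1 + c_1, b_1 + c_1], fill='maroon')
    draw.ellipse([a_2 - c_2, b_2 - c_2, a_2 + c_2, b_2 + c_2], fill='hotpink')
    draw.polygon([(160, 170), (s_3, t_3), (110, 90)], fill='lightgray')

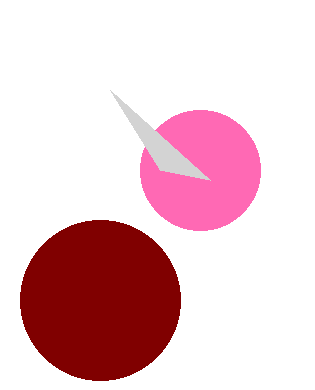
a_1 = 100; b_1 = 300; c_1 = 80; a_2 = 200; b_2 = 170; c_2 = 60; s_3 = 210; t_3 = 180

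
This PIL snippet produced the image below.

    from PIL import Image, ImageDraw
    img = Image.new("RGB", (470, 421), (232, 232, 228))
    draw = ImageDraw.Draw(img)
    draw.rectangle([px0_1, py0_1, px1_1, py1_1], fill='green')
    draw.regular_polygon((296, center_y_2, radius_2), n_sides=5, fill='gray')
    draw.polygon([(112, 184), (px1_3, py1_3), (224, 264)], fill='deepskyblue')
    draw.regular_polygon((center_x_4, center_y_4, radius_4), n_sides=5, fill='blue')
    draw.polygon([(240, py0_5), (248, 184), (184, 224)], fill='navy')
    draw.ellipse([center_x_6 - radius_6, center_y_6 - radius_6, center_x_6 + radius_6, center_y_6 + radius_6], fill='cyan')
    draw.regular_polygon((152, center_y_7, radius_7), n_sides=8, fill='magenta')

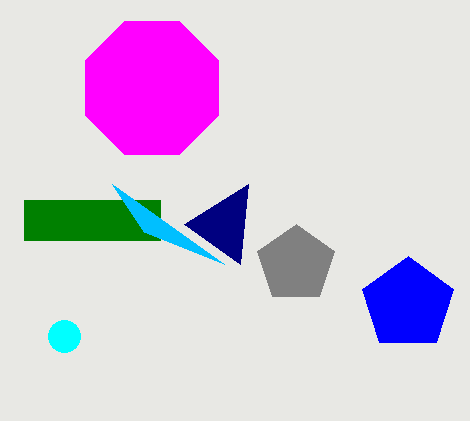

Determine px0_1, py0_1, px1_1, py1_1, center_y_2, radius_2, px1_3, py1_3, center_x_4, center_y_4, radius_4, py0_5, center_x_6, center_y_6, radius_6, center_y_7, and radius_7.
px0_1 = 24; py0_1 = 200; px1_1 = 160; py1_1 = 240; center_y_2 = 264; radius_2 = 40; px1_3 = 144; py1_3 = 232; center_x_4 = 408; center_y_4 = 304; radius_4 = 48; py0_5 = 264; center_x_6 = 64; center_y_6 = 336; radius_6 = 16; center_y_7 = 88; radius_7 = 72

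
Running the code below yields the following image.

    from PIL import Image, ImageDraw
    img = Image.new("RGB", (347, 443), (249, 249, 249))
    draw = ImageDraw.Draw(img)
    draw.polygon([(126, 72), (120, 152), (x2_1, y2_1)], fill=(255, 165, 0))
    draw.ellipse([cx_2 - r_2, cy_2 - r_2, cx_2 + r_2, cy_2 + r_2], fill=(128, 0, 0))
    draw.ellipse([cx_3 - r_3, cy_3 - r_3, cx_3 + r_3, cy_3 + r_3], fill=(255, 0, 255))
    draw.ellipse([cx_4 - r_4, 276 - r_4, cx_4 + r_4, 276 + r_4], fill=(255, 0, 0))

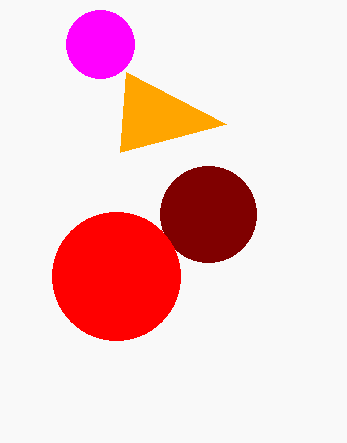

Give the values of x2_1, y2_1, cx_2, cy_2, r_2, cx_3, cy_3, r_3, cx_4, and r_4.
x2_1 = 226, y2_1 = 124, cx_2 = 208, cy_2 = 214, r_2 = 48, cx_3 = 100, cy_3 = 44, r_3 = 34, cx_4 = 116, r_4 = 64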